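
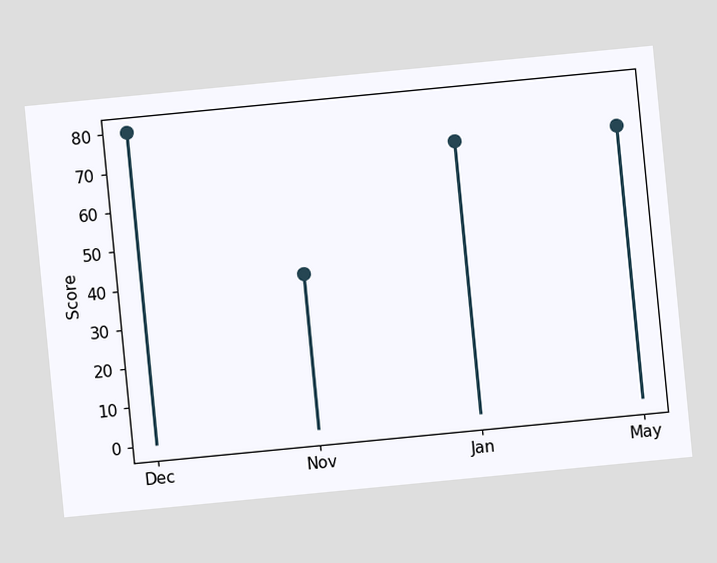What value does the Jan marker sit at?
The chart is tilted about 6° counter-clockwise. The Jan marker sits at 70.

70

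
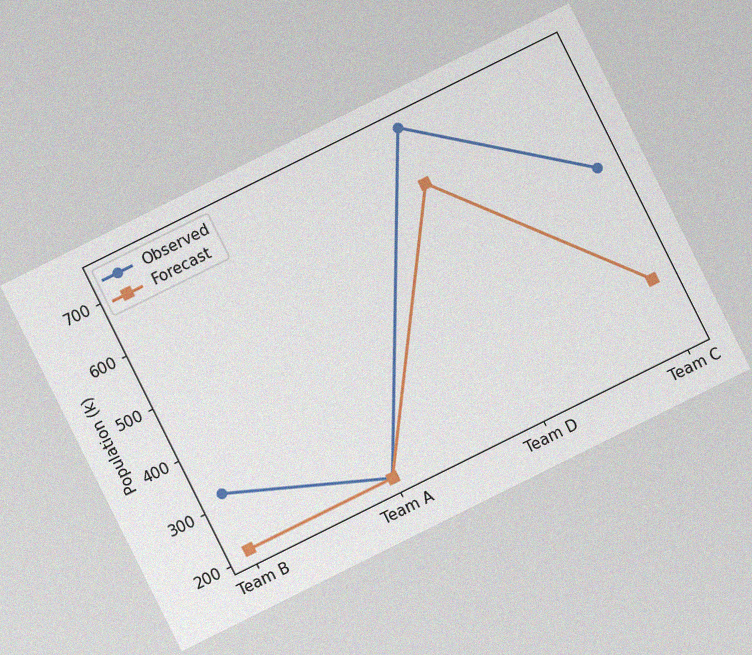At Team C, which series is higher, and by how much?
Observed, by 212k

The chart is tilted about 26° counter-clockwise, with some photo noise. At Team C, Observed sits above the other line by 212k.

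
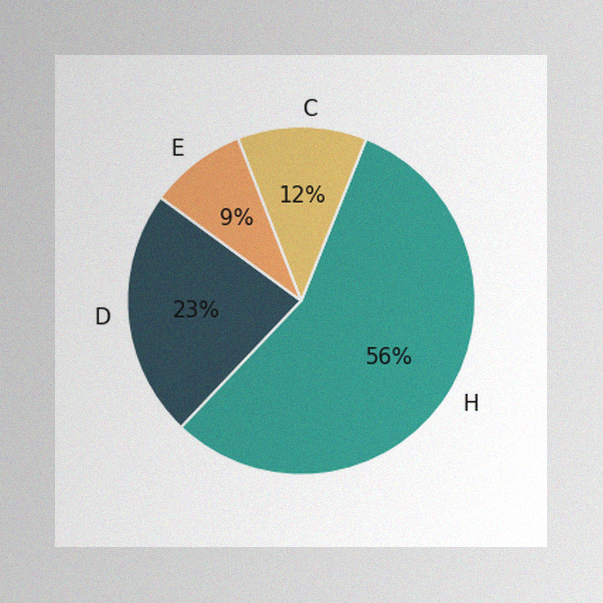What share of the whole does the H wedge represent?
The image has some photo noise and uneven lighting. The H slice takes up 56% of the pie.

56%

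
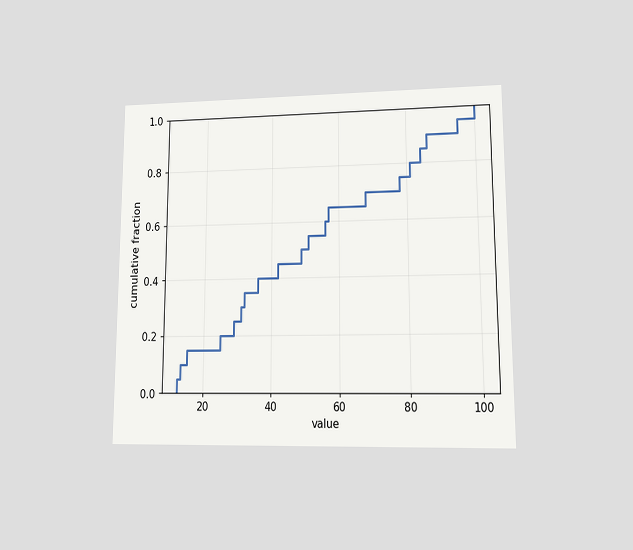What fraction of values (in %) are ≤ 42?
The chart is viewed at a slight angle. At x=42 the ECDF step is at 45%.

45%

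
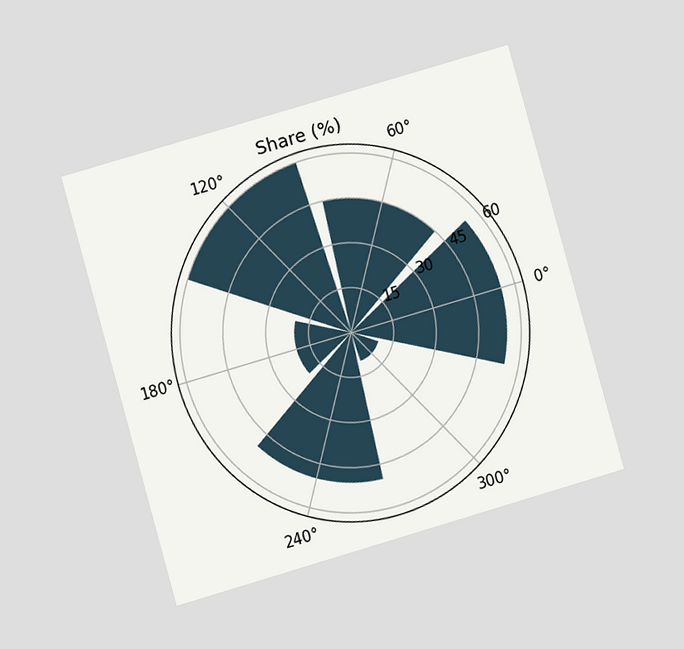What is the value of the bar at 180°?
The chart is tilted about 16° counter-clockwise and viewed at a slight angle. The bar at 180° reaches 20% on the radial axis.

20%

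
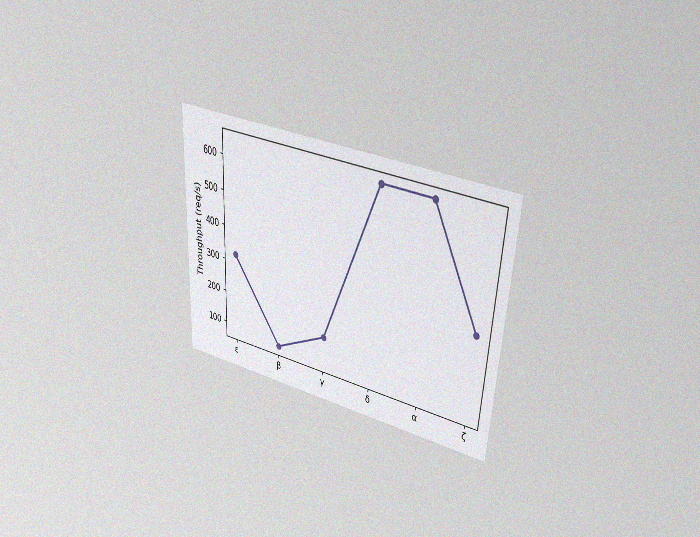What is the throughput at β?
The chart is tilted about 3° clockwise and viewed slightly from above, with some photo noise. At β, the line is at 80req/s.

80req/s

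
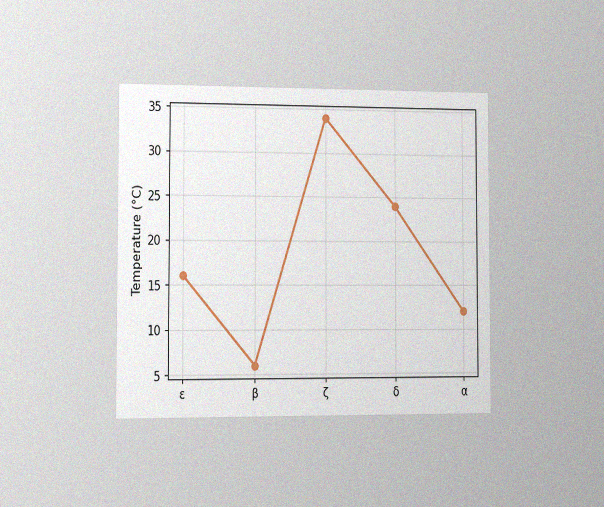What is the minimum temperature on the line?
6°C

The chart is viewed slightly from the left, with some photo noise. The lowest point is at β, and reading across to the y-axis gives 6°C.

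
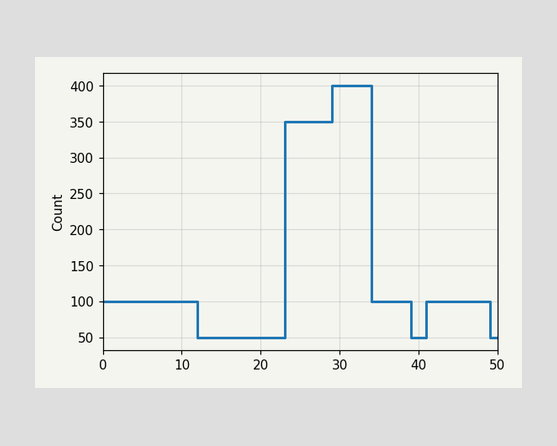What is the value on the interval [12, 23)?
On [12, 23) the step sits at 50.

50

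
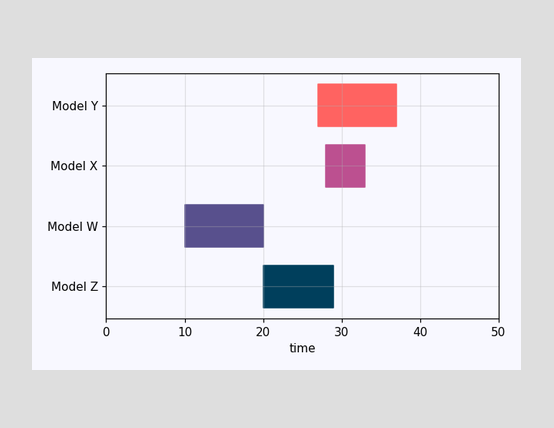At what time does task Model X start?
The Model X bar begins at t=28.

28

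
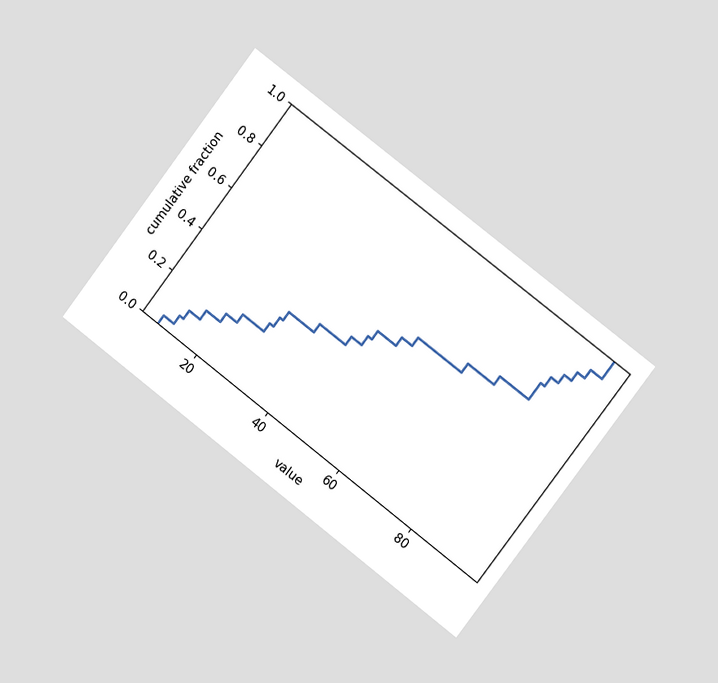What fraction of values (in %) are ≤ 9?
The chart is tilted about 37° clockwise and viewed slightly from the right. At x=9 the ECDF step is at 4%.

4%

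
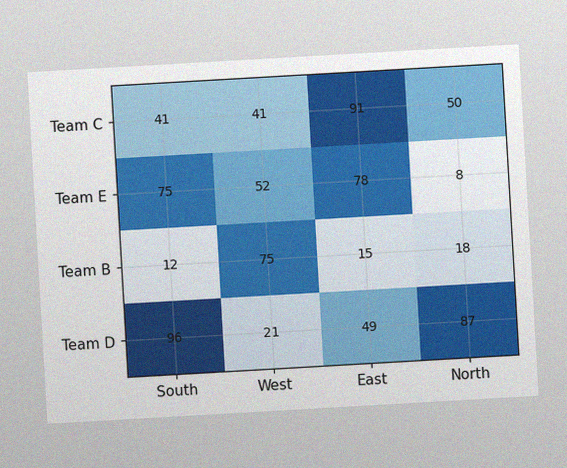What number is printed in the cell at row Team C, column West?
The chart is tilted about 3° counter-clockwise, with some photo noise. The (Team C, West) cell reads 41.

41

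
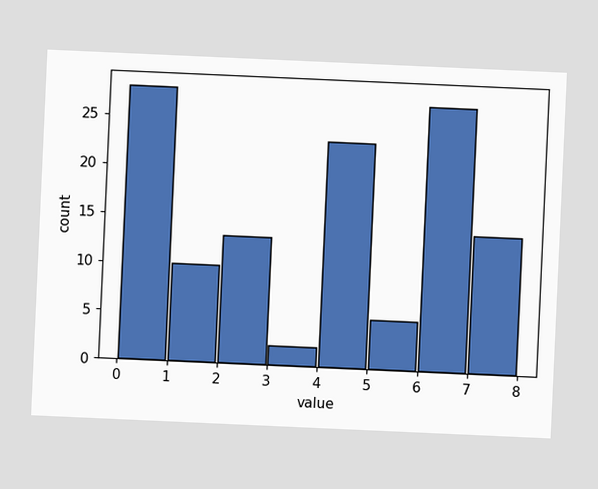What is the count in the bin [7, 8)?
14

The chart is tilted about 3° clockwise. The [7, 8) bin has height 14.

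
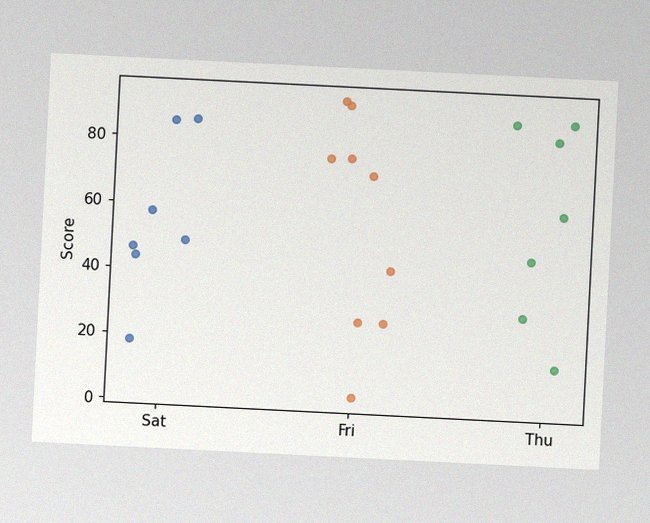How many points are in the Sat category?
The chart is tilted about 3° clockwise, with some photo noise. Counting the markers in the Sat column gives 7.

7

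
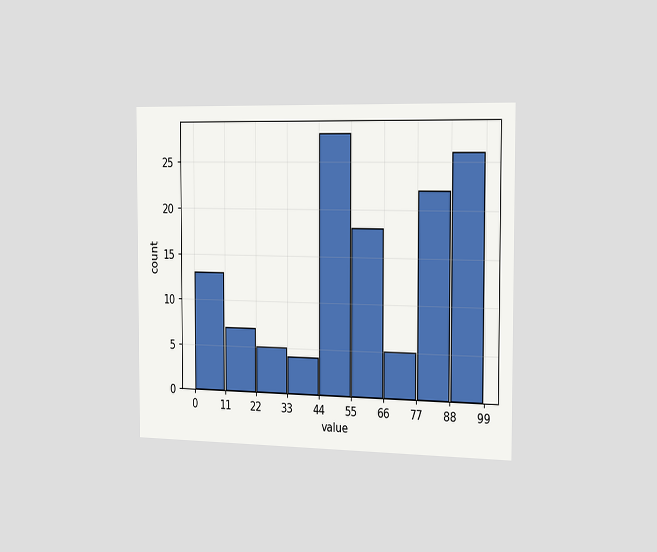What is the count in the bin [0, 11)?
The chart is viewed slightly from the right. The [0, 11) bin has height 13.

13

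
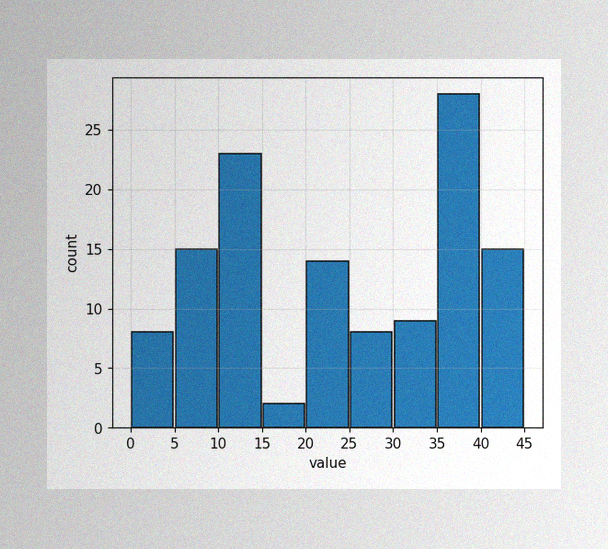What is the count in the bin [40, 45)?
15

The image has some photo noise and uneven lighting. The [40, 45) bin has height 15.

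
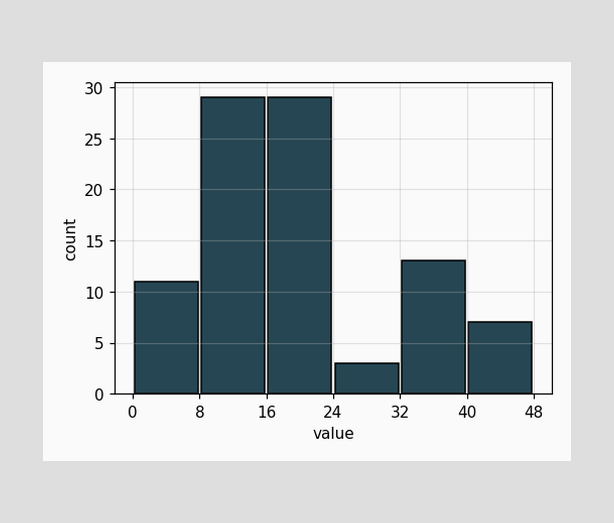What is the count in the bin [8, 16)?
The [8, 16) bin has height 29.

29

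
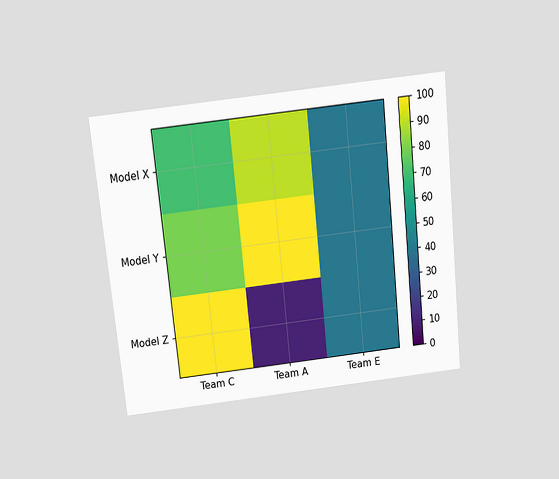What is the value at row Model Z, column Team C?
100

The chart is tilted about 6° counter-clockwise and viewed slightly from above. Matching cell (Model Z, Team C) against the colorbar gives 100.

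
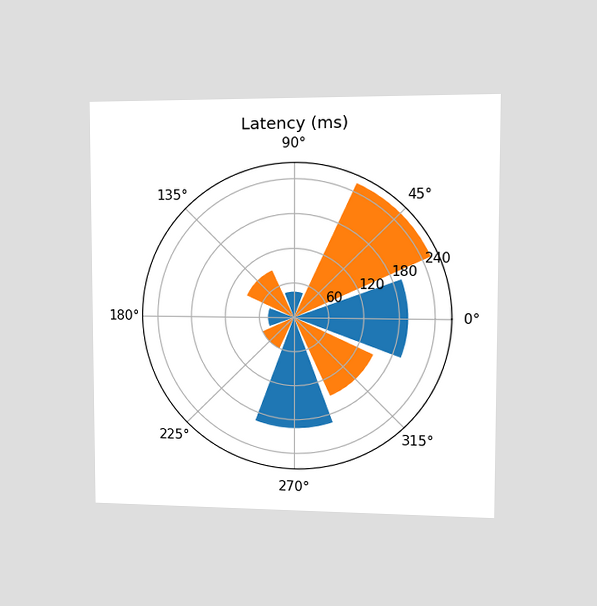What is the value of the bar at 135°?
90ms

The chart is viewed slightly from the right. The bar at 135° reaches 90ms on the radial axis.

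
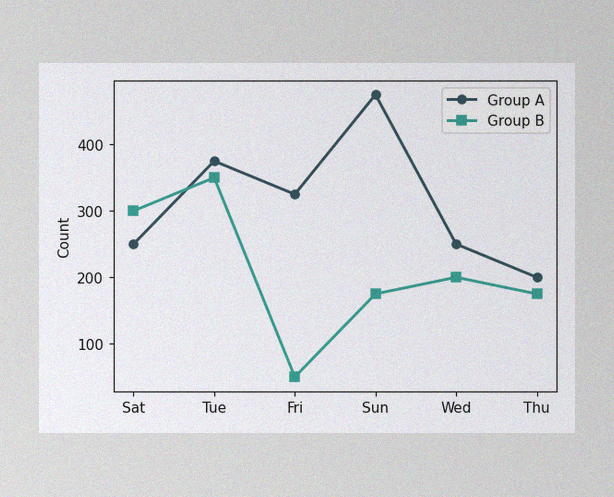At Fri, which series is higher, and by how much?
The image has some photo noise and uneven lighting. At Fri, Group A sits above the other line by 275.

Group A, by 275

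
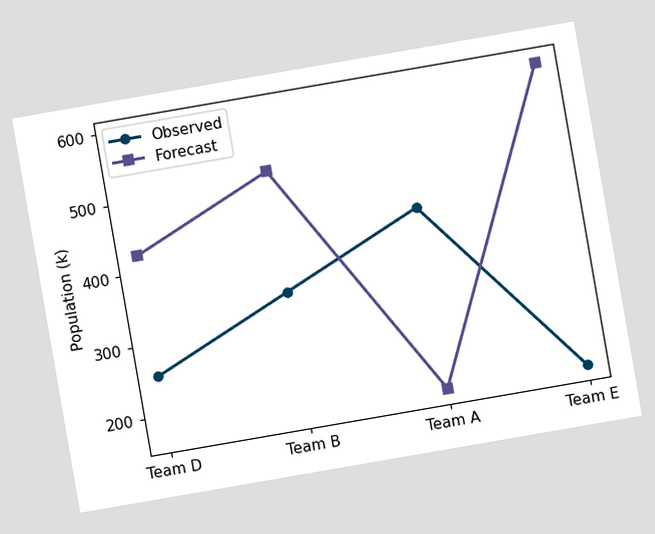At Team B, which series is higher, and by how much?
The chart is tilted about 10° counter-clockwise. At Team B, Forecast sits above the other line by 170k.

Forecast, by 170k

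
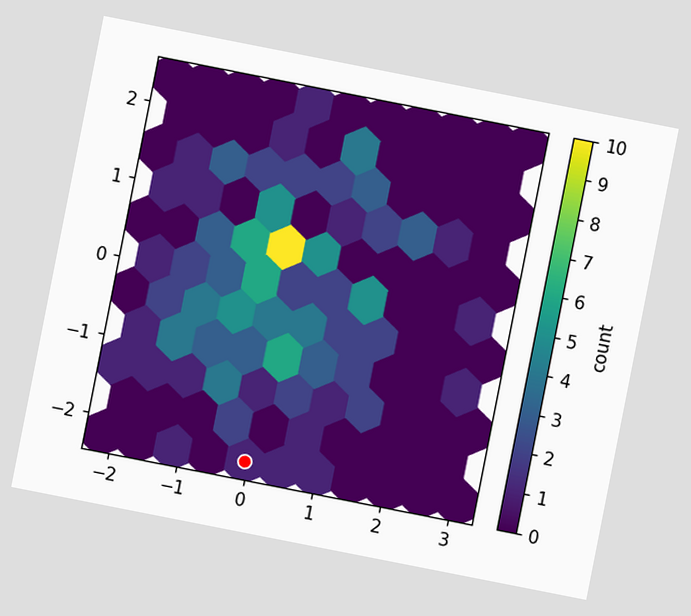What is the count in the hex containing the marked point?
1

The chart is tilted about 11° clockwise. The marked hex reads 1 on the colorbar.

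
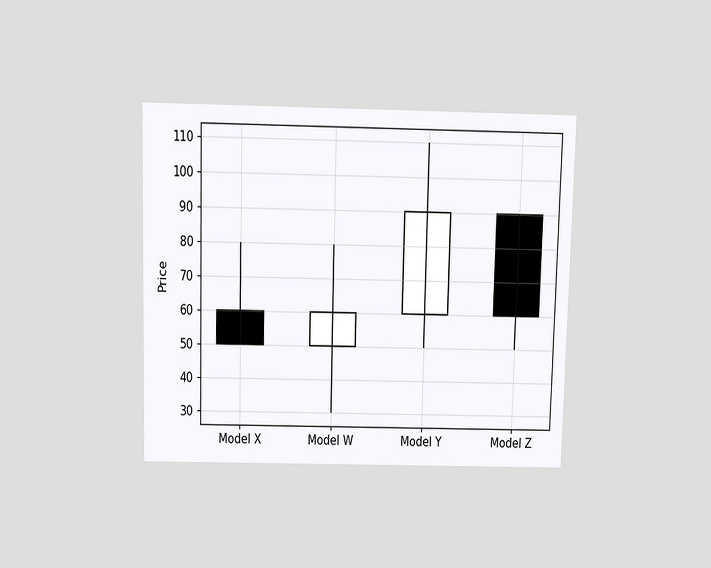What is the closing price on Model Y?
The chart is viewed slightly from above. The Model Y candle closes at 90.

90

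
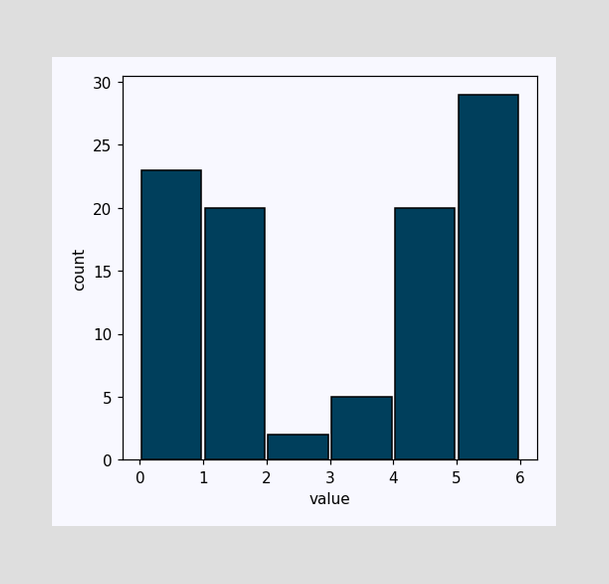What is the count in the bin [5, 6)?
29

The [5, 6) bin has height 29.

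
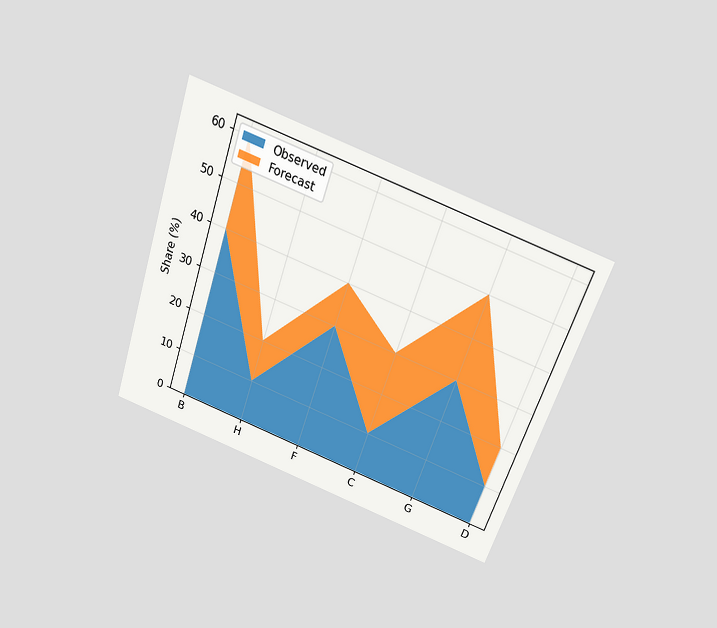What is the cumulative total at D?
20%

The chart is tilted about 19° clockwise and viewed slightly from above. The stacked total at D reaches 20%.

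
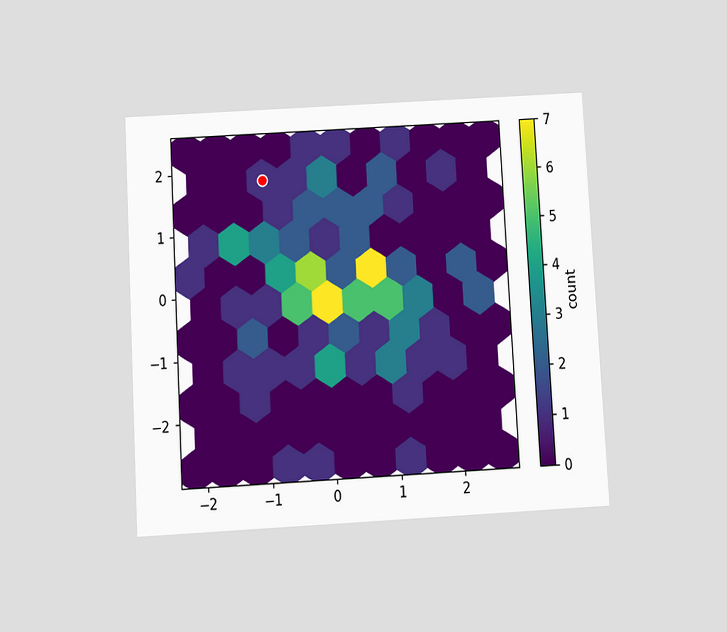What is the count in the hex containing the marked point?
The chart is tilted about 3° counter-clockwise and viewed slightly from below. The marked hex reads 1 on the colorbar.

1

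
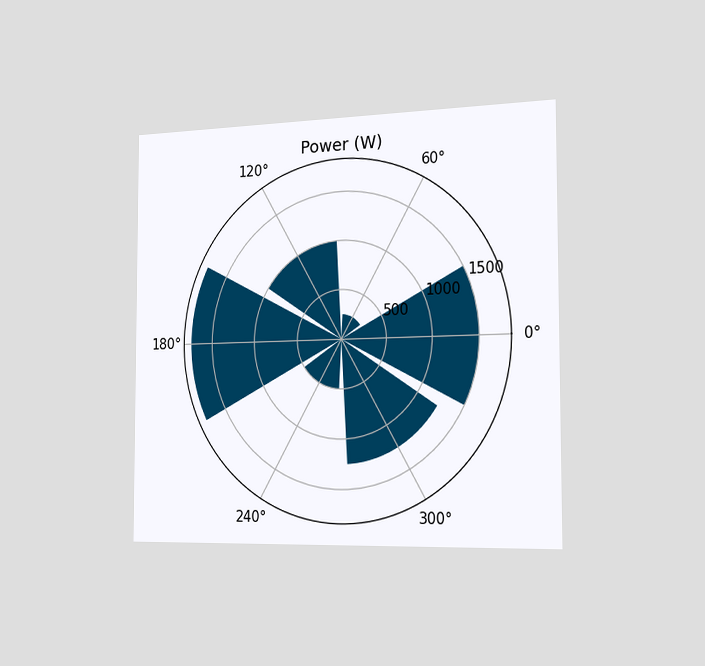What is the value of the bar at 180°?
1750W

The chart is viewed slightly from the right. The bar at 180° reaches 1750W on the radial axis.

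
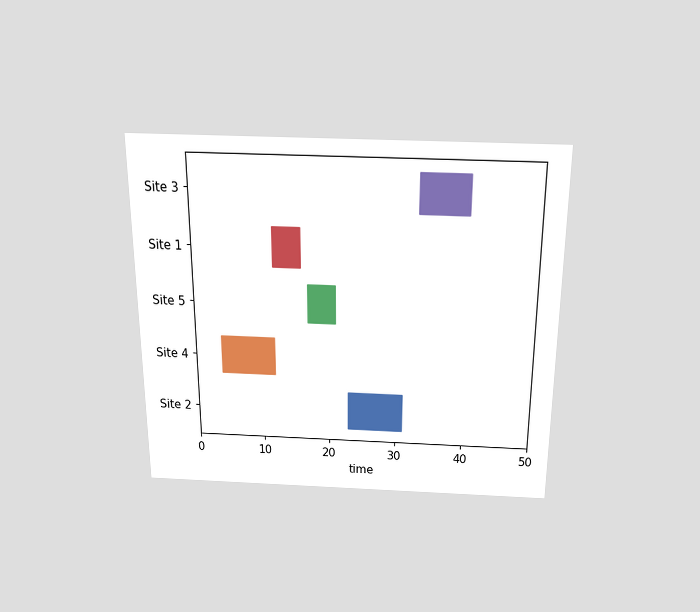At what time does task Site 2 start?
23

The chart is viewed slightly from above. The Site 2 bar begins at t=23.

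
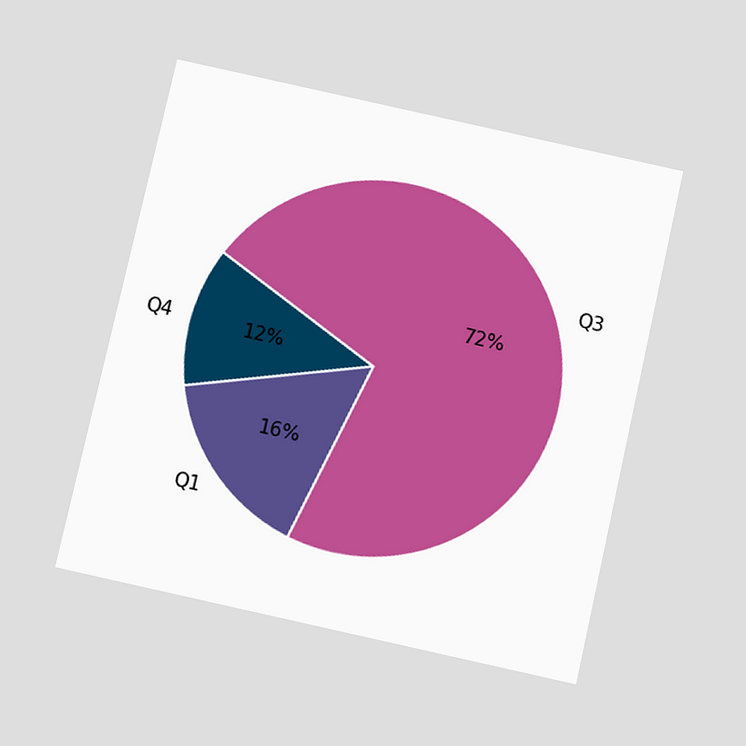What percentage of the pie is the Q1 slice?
The chart is tilted about 13° clockwise and viewed slightly from below. The Q1 slice takes up 16% of the pie.

16%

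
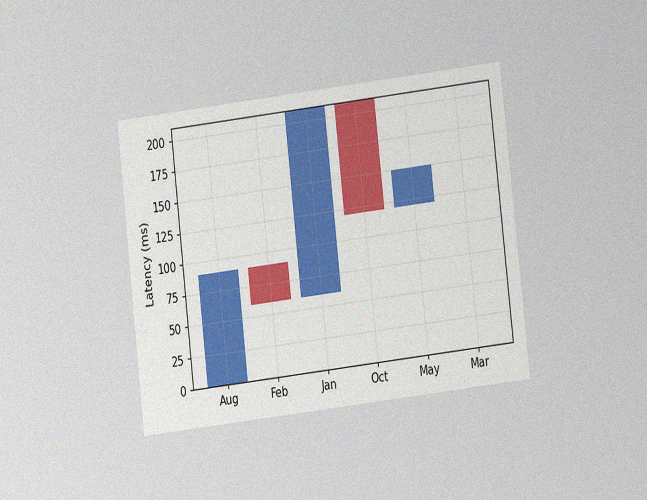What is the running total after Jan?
The chart is tilted about 7° counter-clockwise and viewed at a slight angle, with some photo noise. After Jan the running total reaches 210ms.

210ms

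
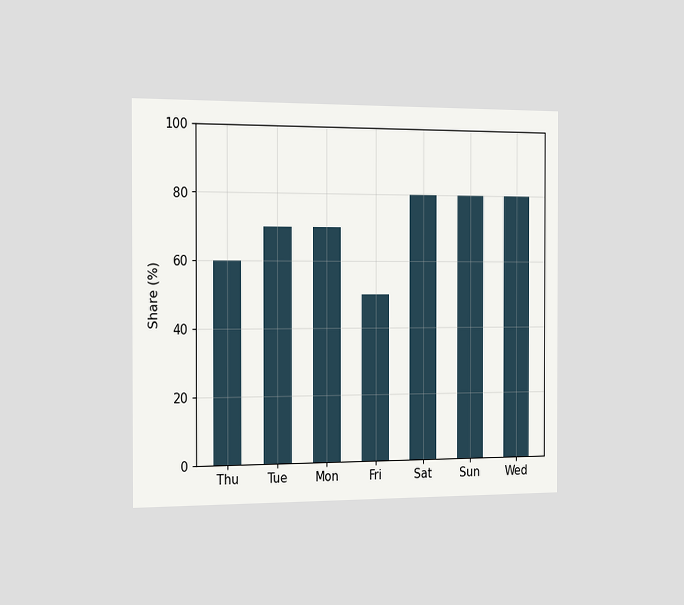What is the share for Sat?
The chart is viewed slightly from the left. Reading along the chart's y-axis, the Sat bar reaches 80%.

80%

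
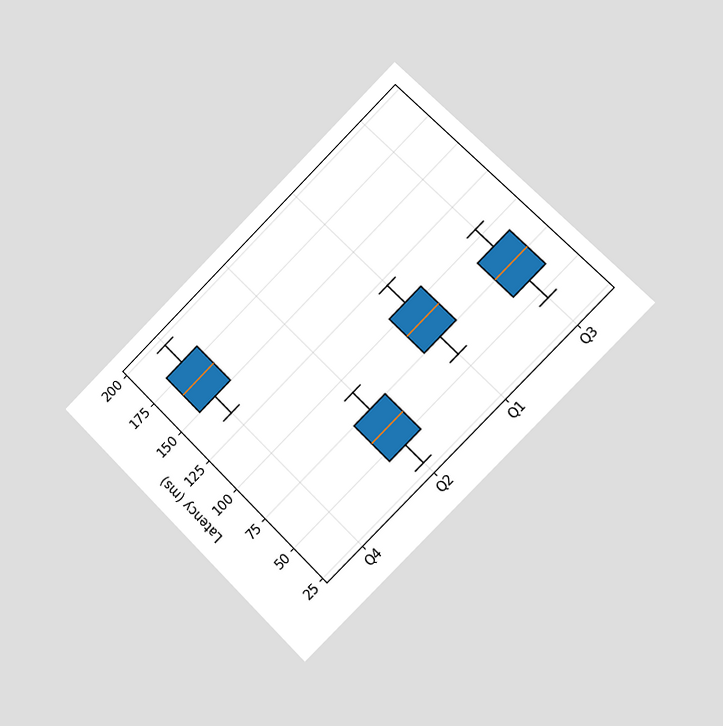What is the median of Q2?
The chart is tilted about 45° counter-clockwise and viewed slightly from the right. The median line in the Q2 box sits at 60ms.

60ms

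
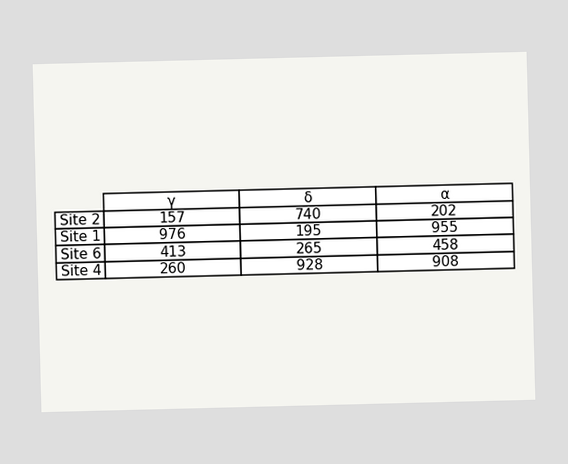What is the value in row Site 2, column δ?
740

The (Site 2, δ) cell reads 740.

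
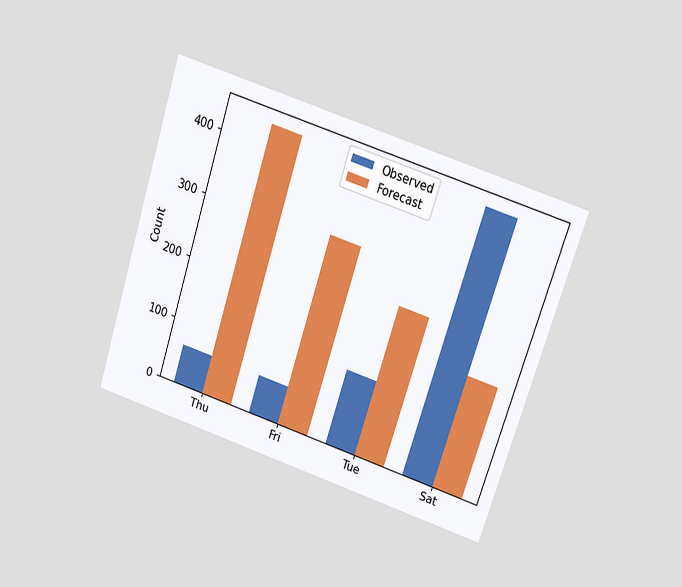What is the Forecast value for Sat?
186

The chart is tilted about 18° clockwise and viewed at a slight angle. The Forecast bar at Sat reaches 186 on the y-axis.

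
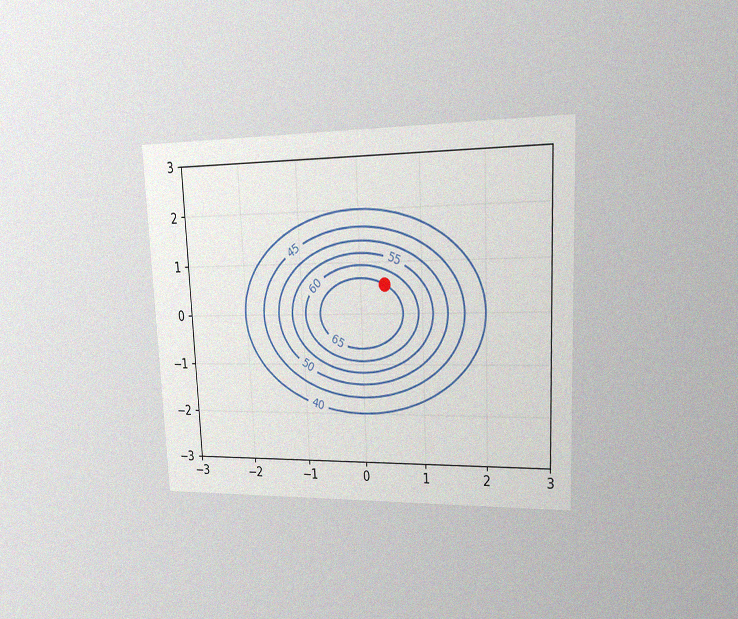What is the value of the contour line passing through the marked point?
The chart is tilted about 3° counter-clockwise and viewed at a slight angle, with some photo noise. The marked point sits on the contour labelled 65.

65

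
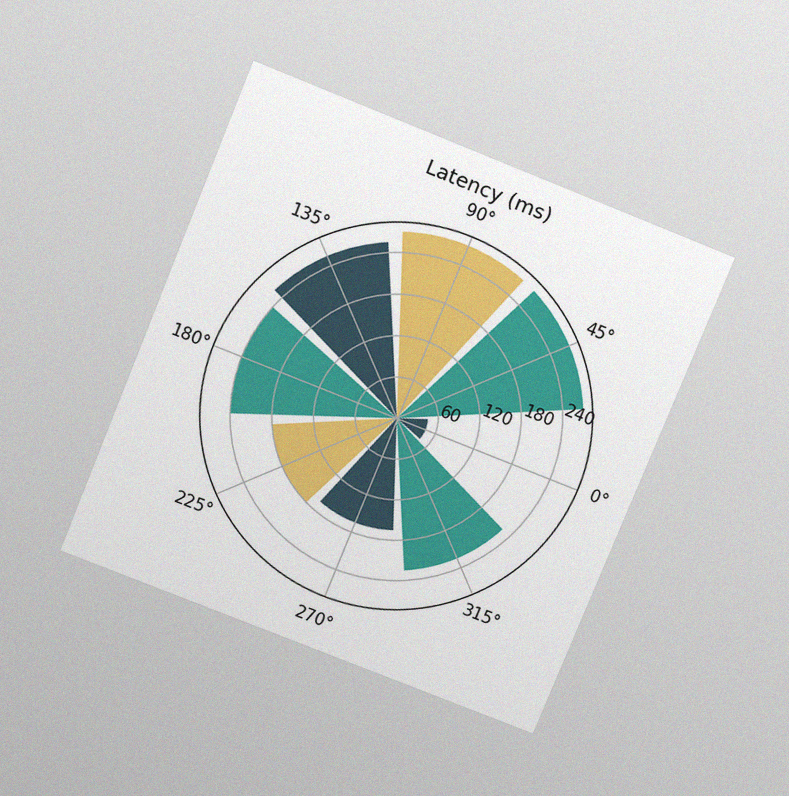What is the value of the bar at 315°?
225ms

The chart is tilted about 22° clockwise and viewed slightly from above, with some photo noise. The bar at 315° reaches 225ms on the radial axis.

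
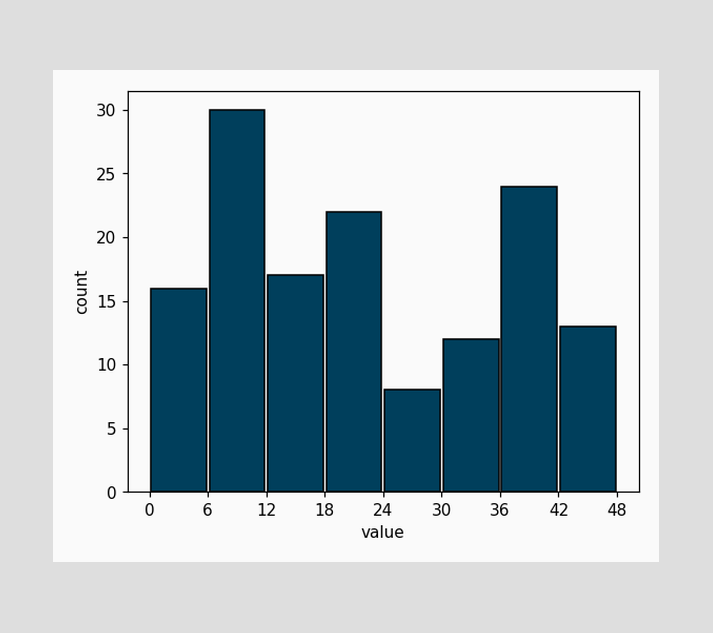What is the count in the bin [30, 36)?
The [30, 36) bin has height 12.

12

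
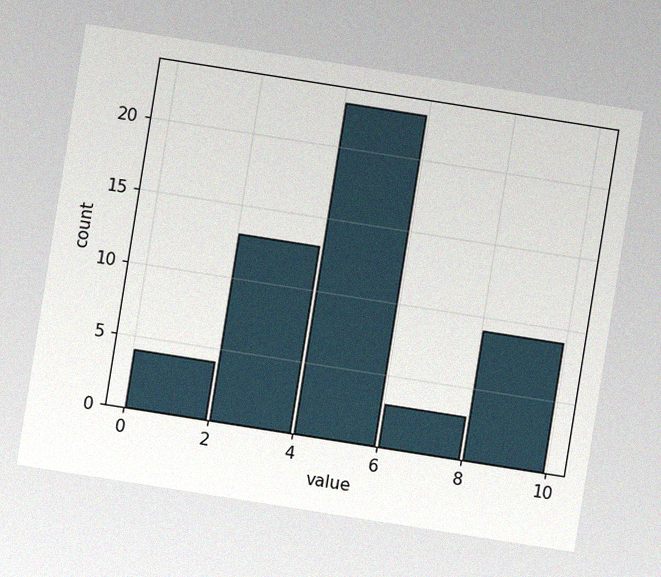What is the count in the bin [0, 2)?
The chart is tilted about 9° clockwise, with some photo noise. The [0, 2) bin has height 4.

4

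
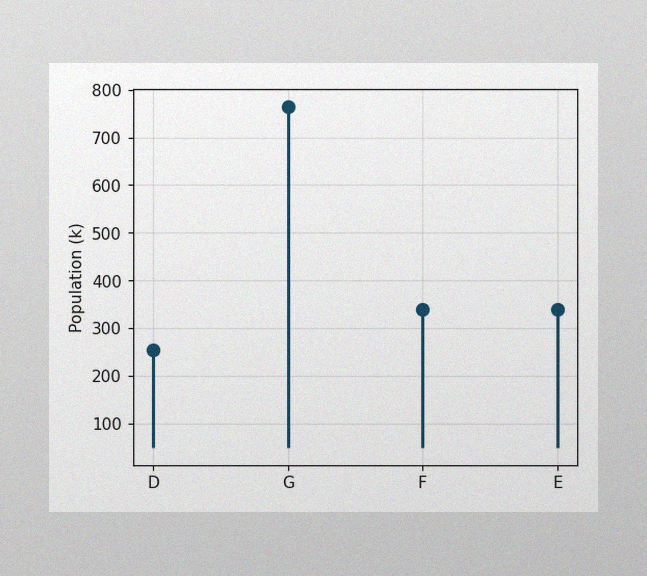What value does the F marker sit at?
The image has some photo noise and uneven lighting. The F marker sits at 340k.

340k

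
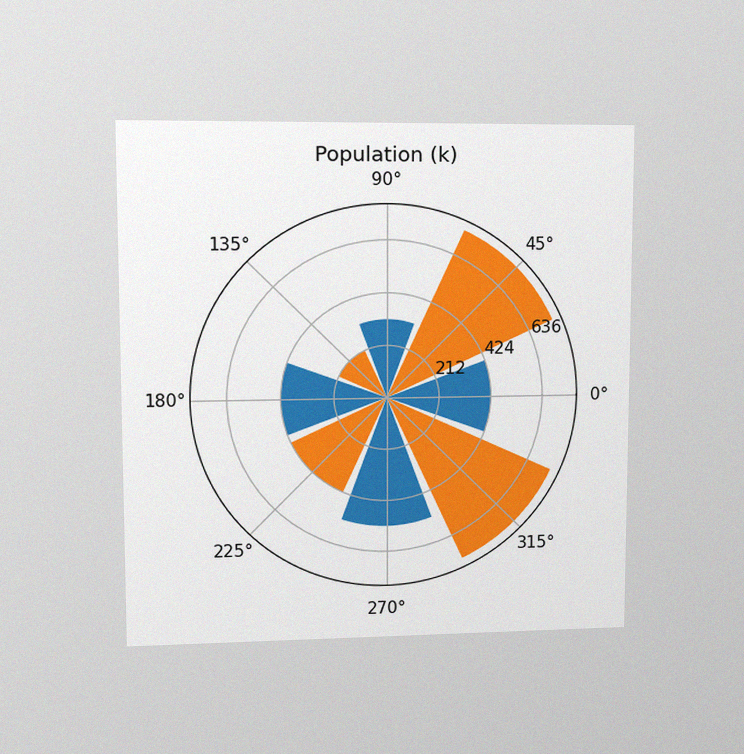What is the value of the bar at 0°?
424k

The chart is viewed at a slight angle, with some photo noise. The bar at 0° reaches 424k on the radial axis.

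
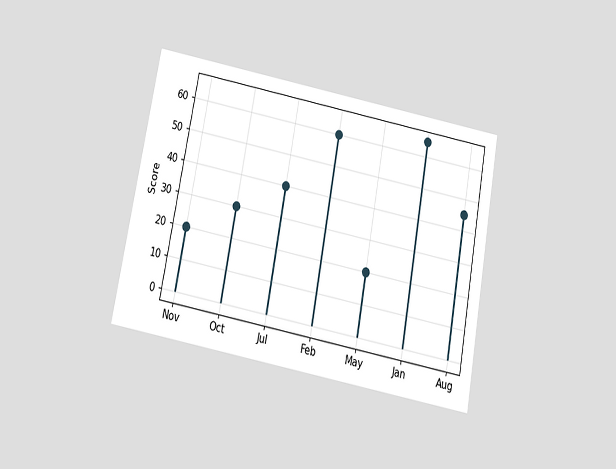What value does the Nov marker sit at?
20

The chart is tilted about 11° clockwise and viewed slightly from below. The Nov marker sits at 20.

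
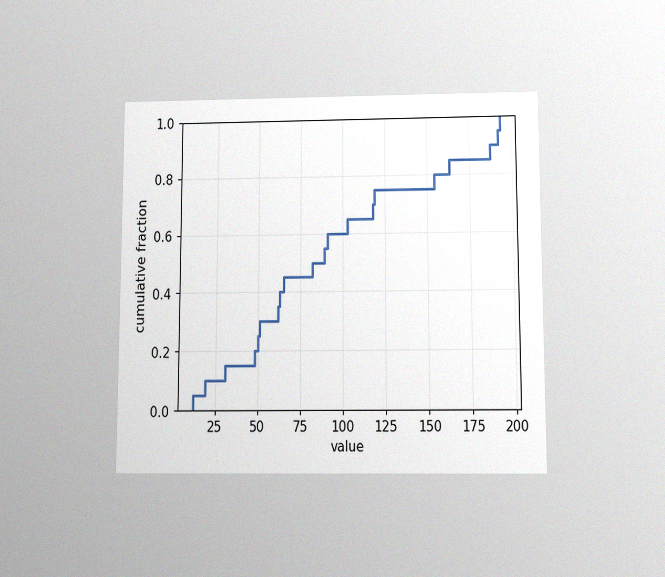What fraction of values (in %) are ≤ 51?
The chart is viewed slightly from below, with some photo noise. At x=51 the ECDF step is at 30%.

30%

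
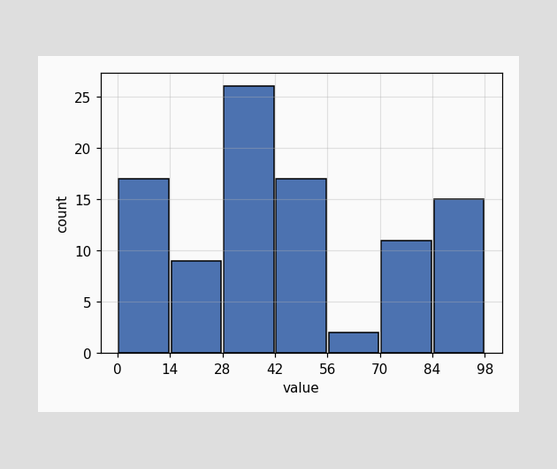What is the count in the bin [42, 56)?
The [42, 56) bin has height 17.

17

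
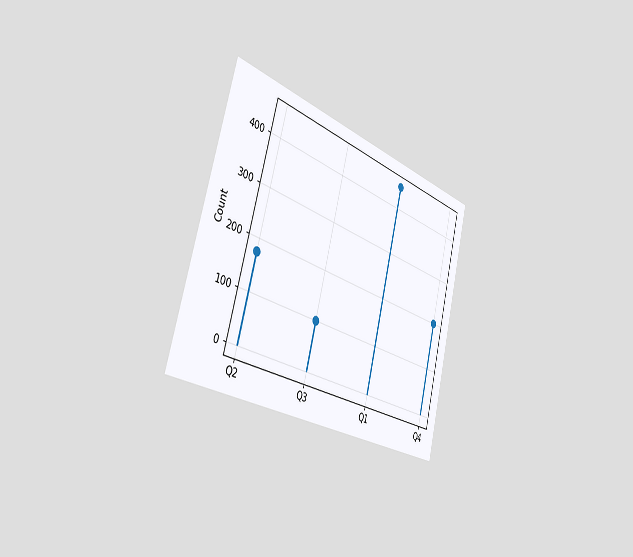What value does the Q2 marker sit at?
175

The chart is tilted about 15° clockwise and viewed slightly from the left. The Q2 marker sits at 175.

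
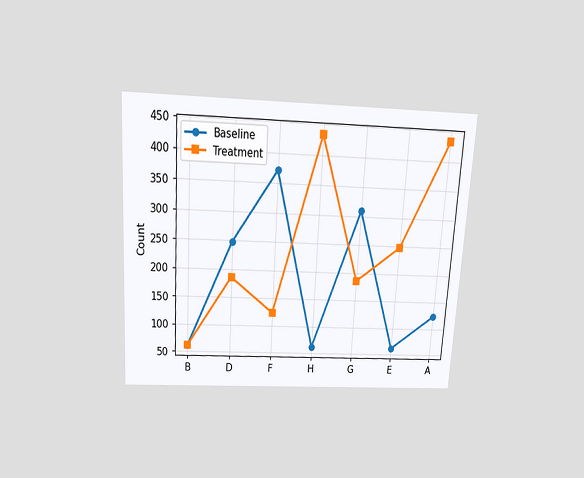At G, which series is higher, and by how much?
The chart is tilted about 3° clockwise and viewed slightly from above. At G, Baseline sits above the other line by 124.

Baseline, by 124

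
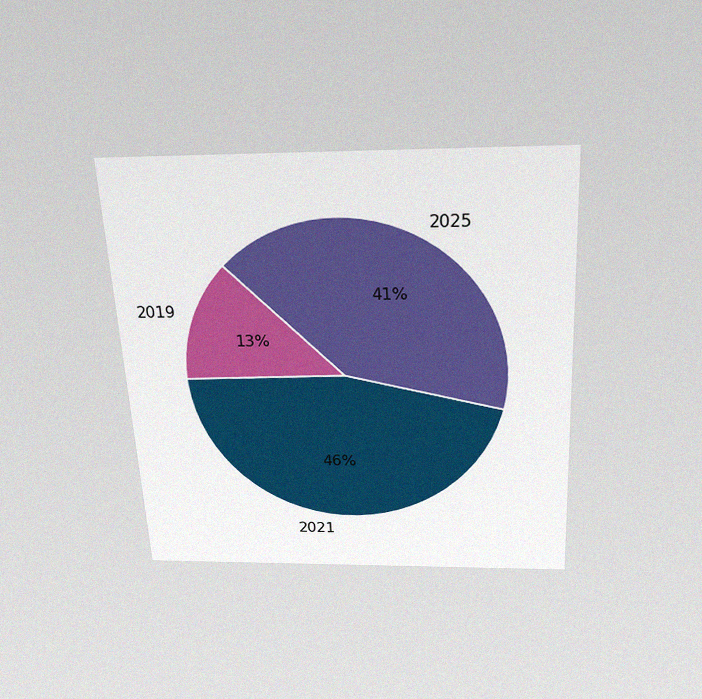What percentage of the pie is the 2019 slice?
13%

The chart is tilted about 3° counter-clockwise and viewed slightly from above, with some photo noise. The 2019 slice takes up 13% of the pie.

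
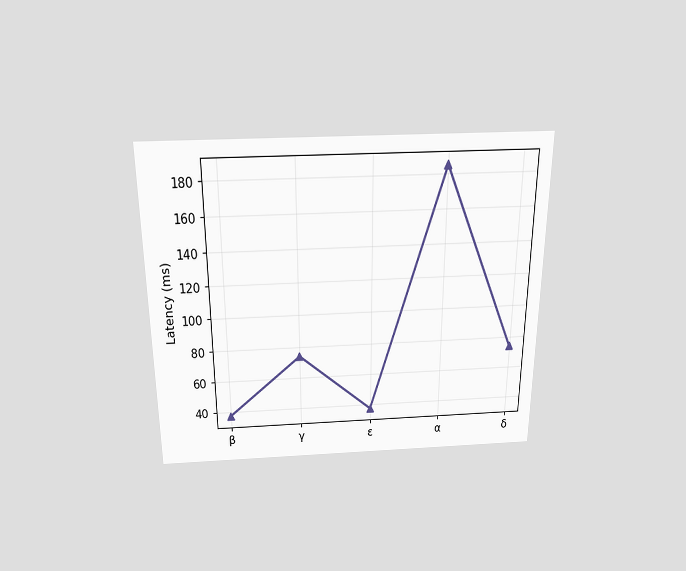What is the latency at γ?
The chart is viewed slightly from above. At γ, the line is at 74ms.

74ms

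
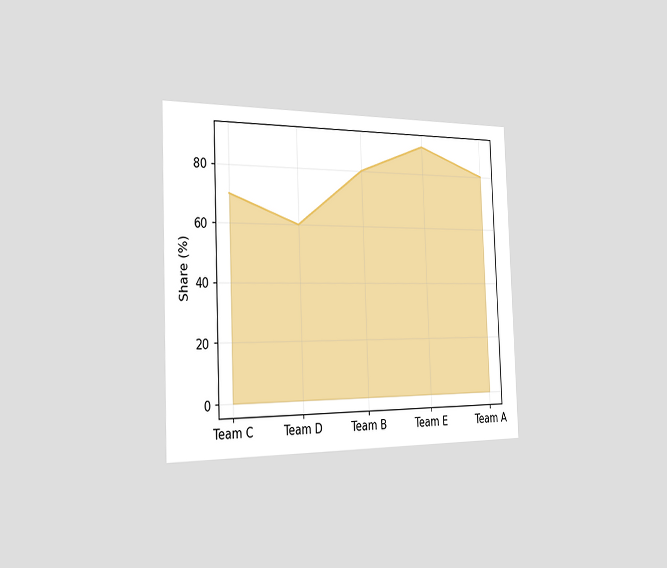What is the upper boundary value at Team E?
90%

The chart is tilted about 2° counter-clockwise and viewed slightly from the left. At Team E the upper boundary is at 90%.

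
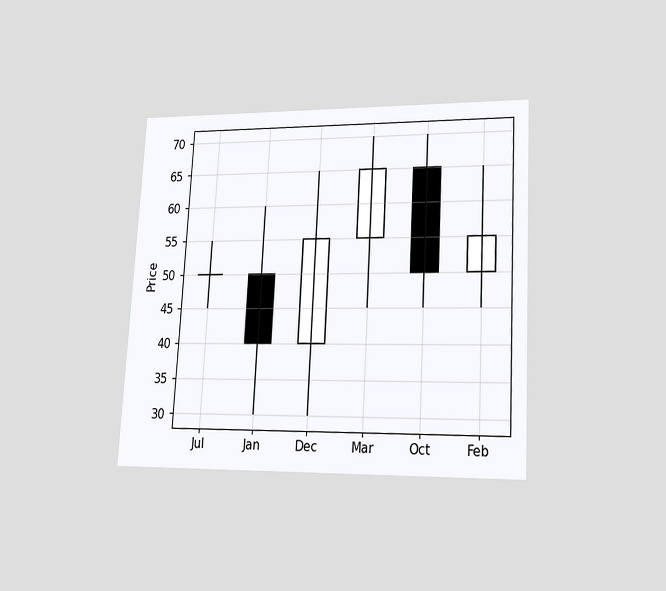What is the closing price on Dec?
55

The chart is tilted about 3° clockwise and viewed at a slight angle. The Dec candle closes at 55.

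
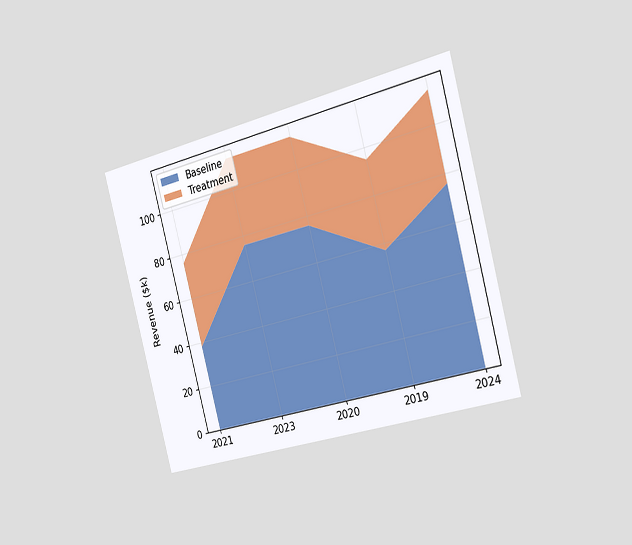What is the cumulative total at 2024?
The chart is tilted about 15° counter-clockwise and viewed slightly from the right. The stacked total at 2024 reaches $114k.

$114k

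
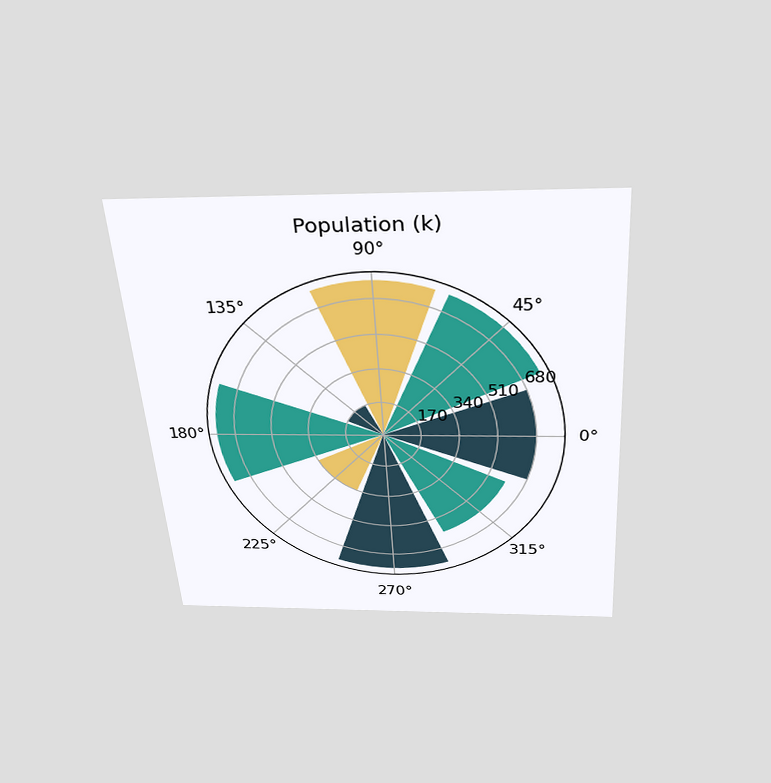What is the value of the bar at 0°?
680k

The chart is tilted about 4° counter-clockwise and viewed slightly from above. The bar at 0° reaches 680k on the radial axis.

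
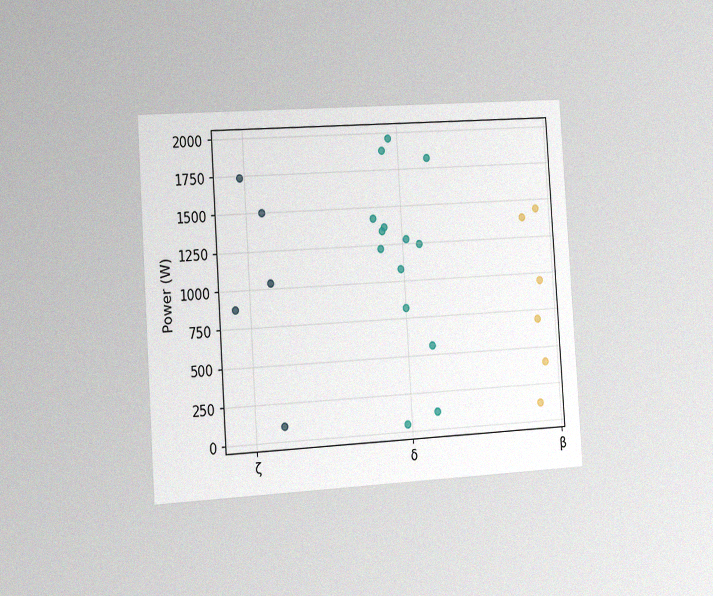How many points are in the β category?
The chart is tilted about 4° counter-clockwise and viewed slightly from the left, with some photo noise. Counting the markers in the β column gives 6.

6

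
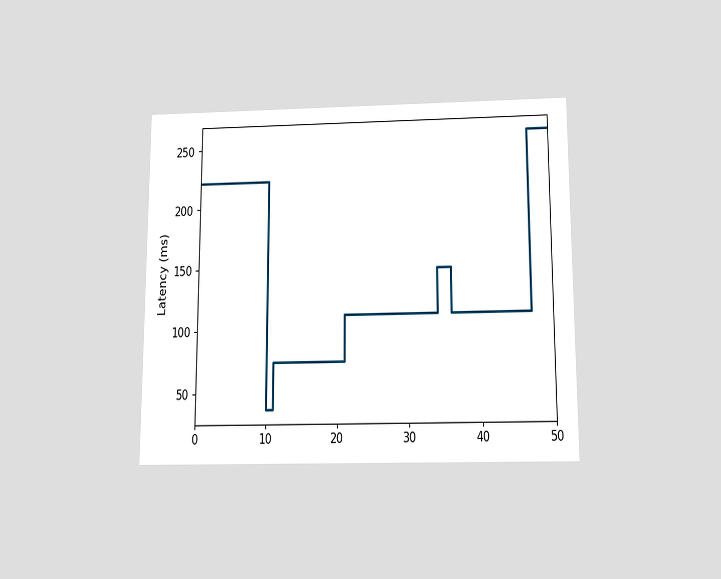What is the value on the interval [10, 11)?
The chart is viewed slightly from below. On [10, 11) the step sits at 37ms.

37ms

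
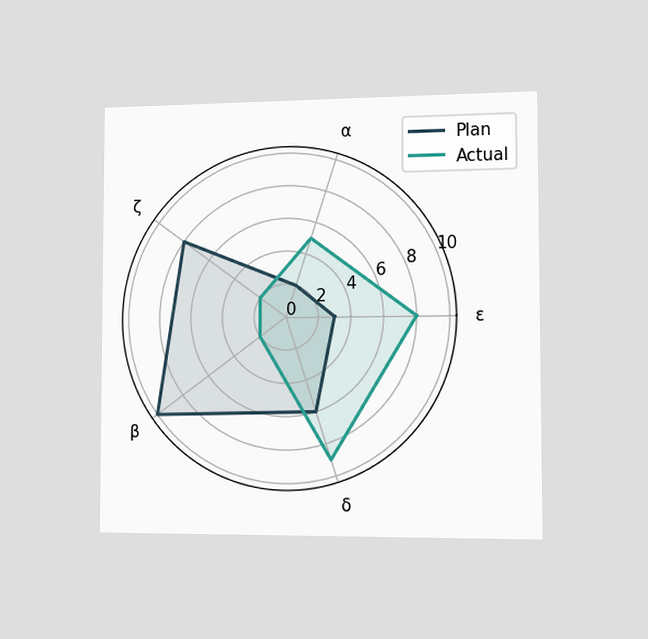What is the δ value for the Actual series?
9

The chart is viewed slightly from the right. On the δ axis, Actual reaches 9.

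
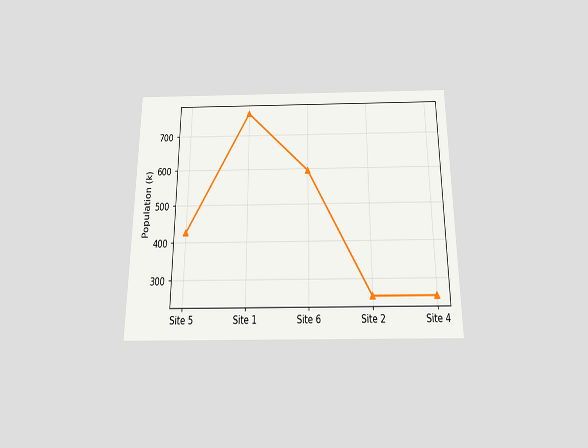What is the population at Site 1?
The chart is viewed slightly from below. At Site 1, the line is at 765k.

765k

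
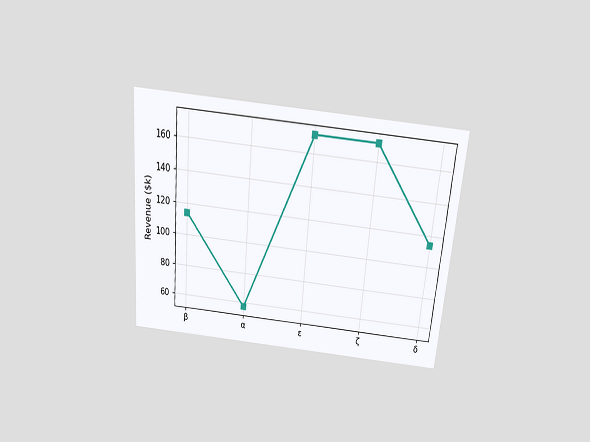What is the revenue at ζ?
The chart is tilted about 5° clockwise and viewed slightly from above. At ζ, the line is at $171k.

$171k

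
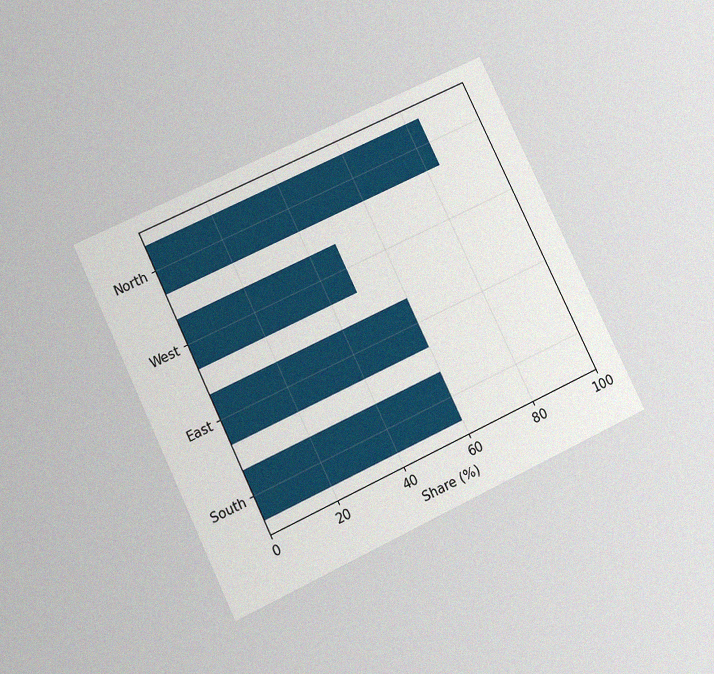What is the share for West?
The chart is tilted about 25° counter-clockwise and viewed slightly from below, with some photo noise. Reading along the chart's x-axis, the West bar reaches 48%.

48%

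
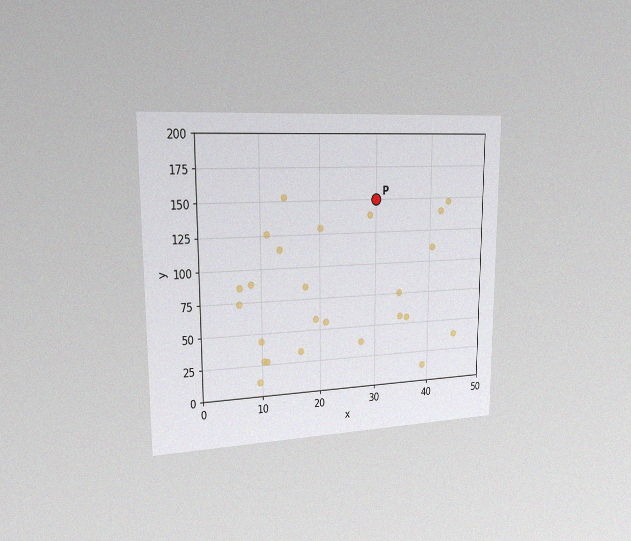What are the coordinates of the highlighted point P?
(30, 150)

The chart is viewed slightly from the left, with some photo noise. Following the gridlines from P to each axis, P sits at (30, 150).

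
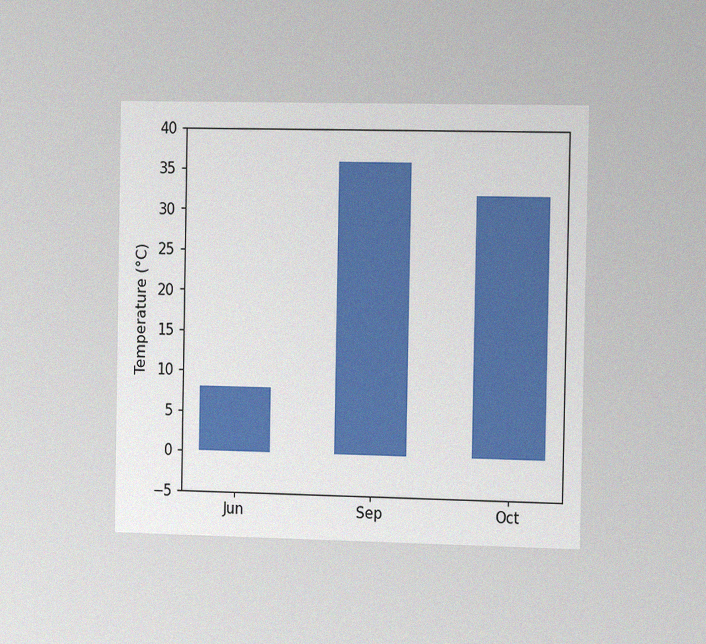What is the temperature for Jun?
8°C

The chart is viewed slightly from the right, with some photo noise. Reading along the chart's y-axis, the Jun bar reaches 8°C.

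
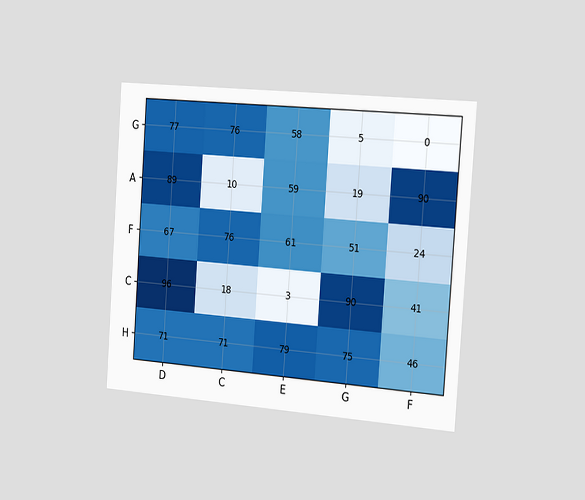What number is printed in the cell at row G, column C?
The chart is tilted about 4° clockwise and viewed slightly from the right. The (G, C) cell reads 76.

76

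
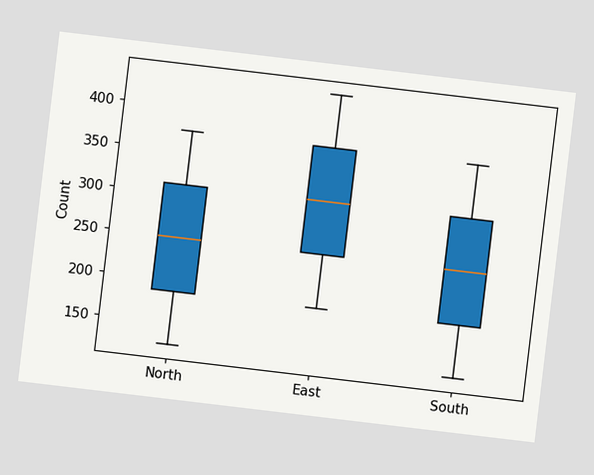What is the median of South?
248

The chart is tilted about 7° clockwise. The median line in the South box sits at 248.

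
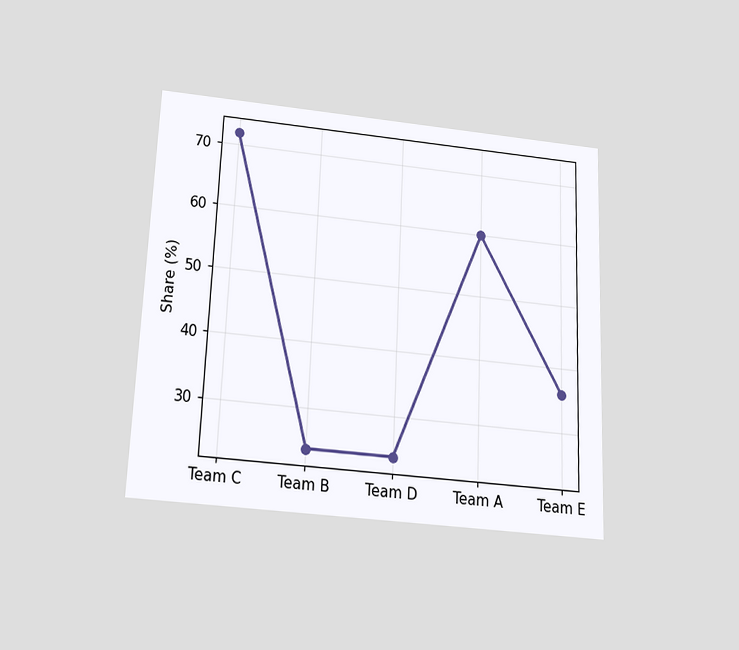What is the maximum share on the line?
72%

The chart is tilted about 2° clockwise and viewed slightly from below. The highest point is at Team C, and reading across to the y-axis gives 72%.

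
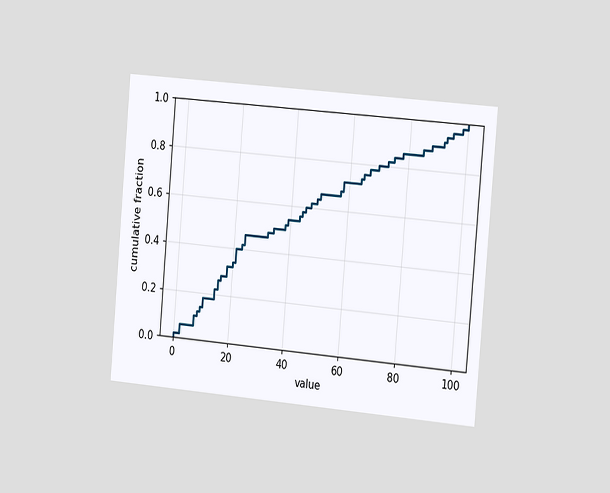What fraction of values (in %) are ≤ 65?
The chart is tilted about 5° clockwise and viewed slightly from the right. At x=65 the ECDF step is at 76%.

76%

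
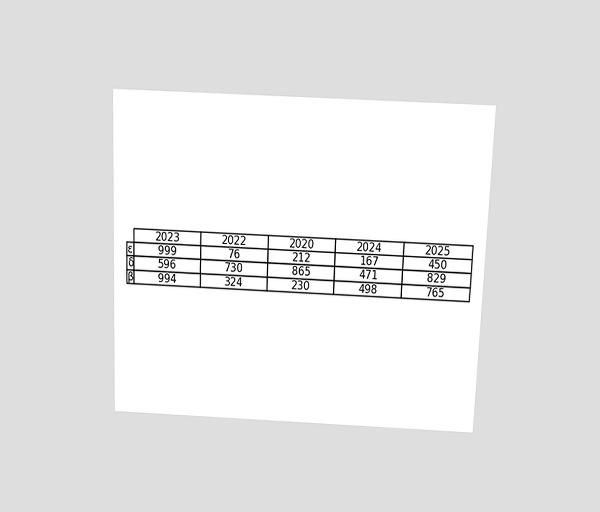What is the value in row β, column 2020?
230

The chart is tilted about 2° clockwise and viewed slightly from above. The (β, 2020) cell reads 230.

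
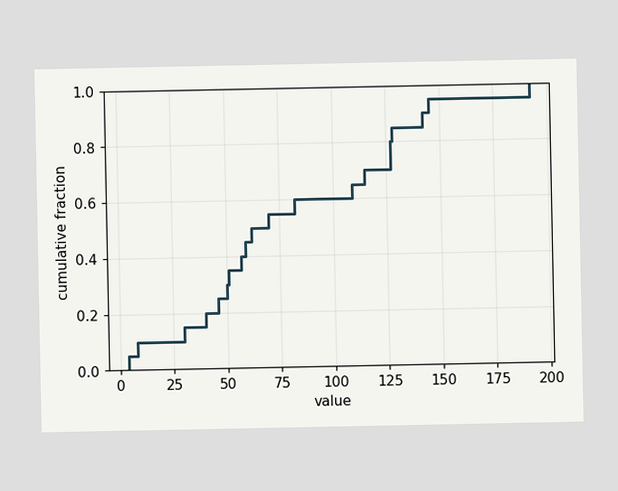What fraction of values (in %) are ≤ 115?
70%

At x=115 the ECDF step is at 70%.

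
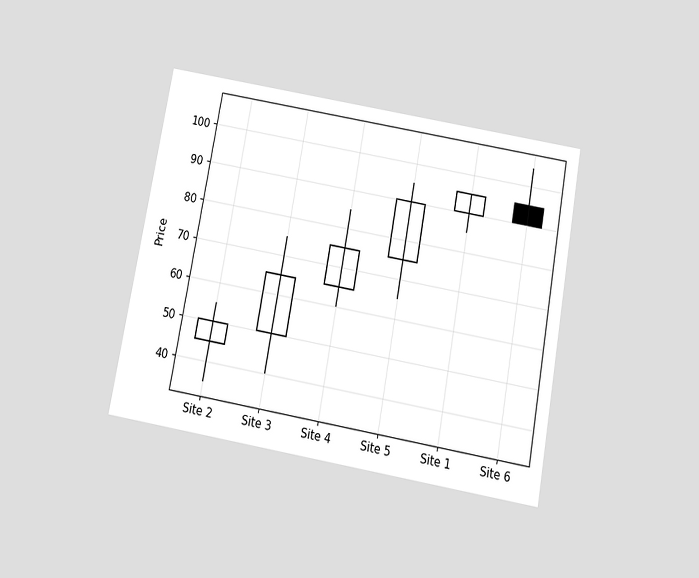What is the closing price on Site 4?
75

The chart is tilted about 10° clockwise and viewed slightly from below. The Site 4 candle closes at 75.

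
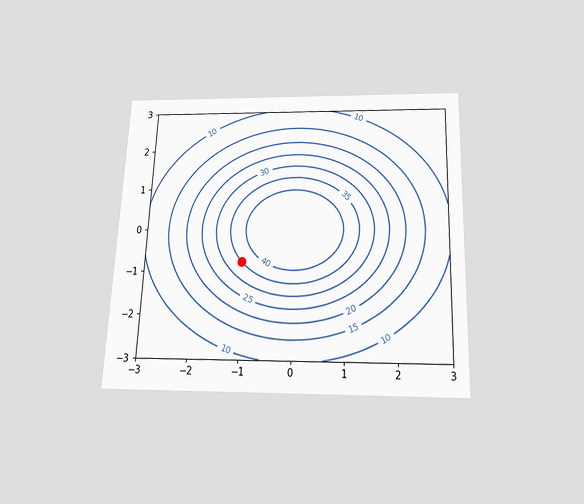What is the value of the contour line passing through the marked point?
The chart is tilted about 2° clockwise and viewed slightly from below. The marked point sits on the contour labelled 35.

35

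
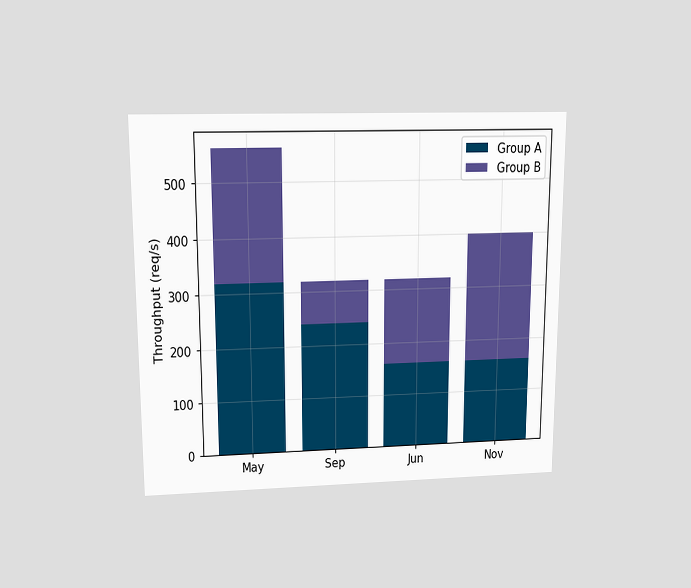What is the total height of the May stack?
560req/s

The chart is viewed slightly from above. The May stack's top reaches 560req/s on the y-axis.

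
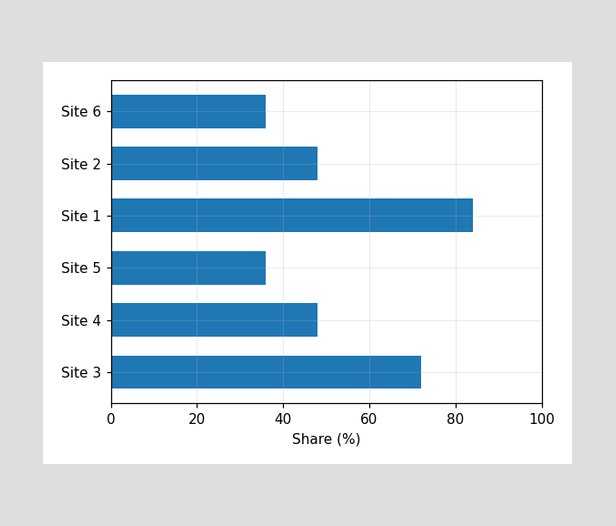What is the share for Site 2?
48%

Reading along the chart's x-axis, the Site 2 bar reaches 48%.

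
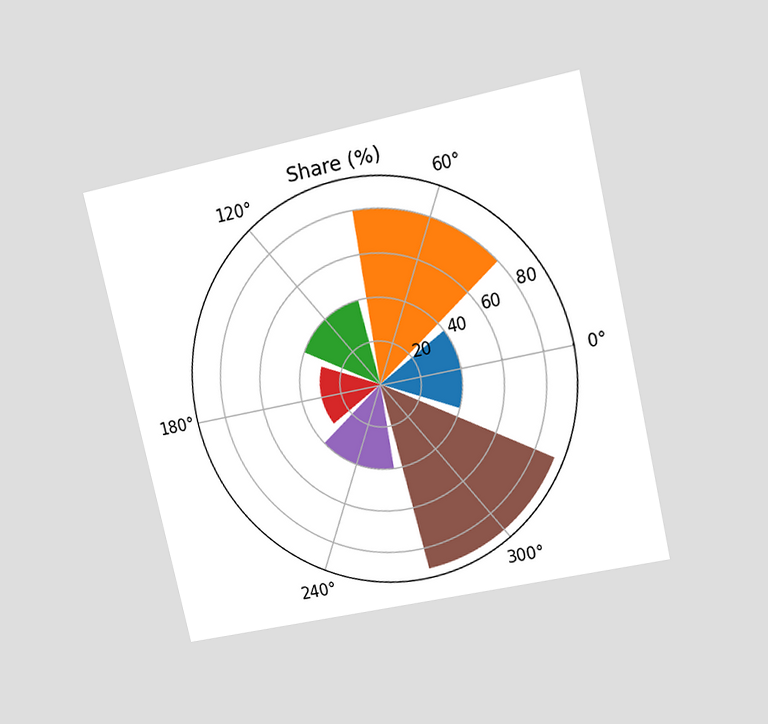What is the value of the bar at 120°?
40%

The chart is tilted about 13° counter-clockwise and viewed at a slight angle. The bar at 120° reaches 40% on the radial axis.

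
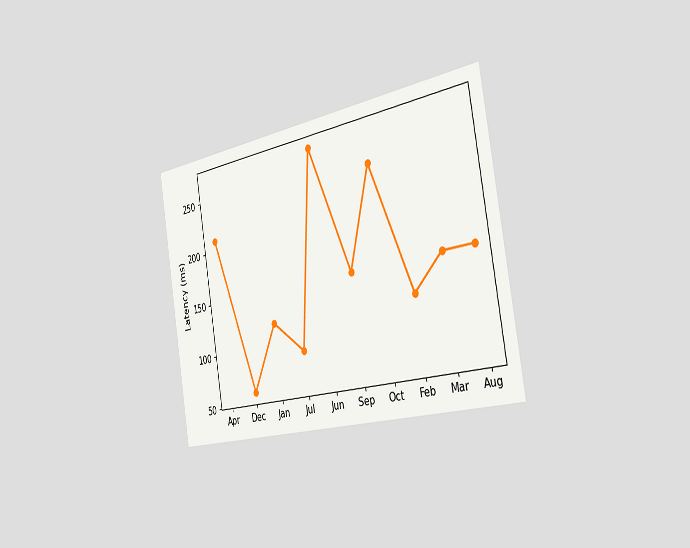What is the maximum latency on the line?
The chart is tilted about 9° counter-clockwise and viewed slightly from the right. The highest point is at Jun, and reading across to the y-axis gives 270ms.

270ms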